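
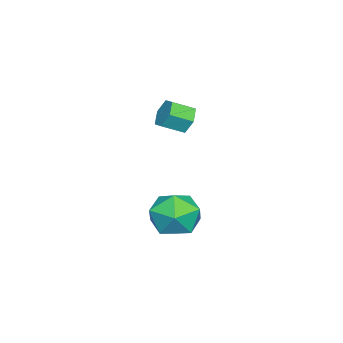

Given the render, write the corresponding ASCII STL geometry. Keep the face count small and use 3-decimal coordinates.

solid 
facet normal -0.056 0.981 -0.185
outer loop
vertex 1.959 2.865 -2.551
vertex 0.769 2.821 -2.421
vertex 1.467 3.04 -1.472
endloop
endfacet
facet normal 0.564 0.816 0.125
outer loop
vertex 1.959 2.865 -2.551
vertex 1.467 3.04 -1.472
vertex 2.457 2.372 -1.578
endloop
endfacet
facet normal 0.896 0.338 -0.287
outer loop
vertex 1.959 2.865 -2.551
vertex 2.457 2.372 -1.578
vertex 2.37 1.74 -2.592
endloop
endfacet
facet normal 0.481 0.207 -0.852
outer loop
vertex 1.959 2.865 -2.551
vertex 2.37 1.74 -2.592
vertex 1.327 2.017 -3.113
endloop
endfacet
facet normal -0.109 0.604 -0.789
outer loop
vertex 1.959 2.865 -2.551
vertex 1.327 2.017 -3.113
vertex 0.769 2.821 -2.421
endloop
endfacet
facet normal 0.422 0.506 0.752
outer loop
vertex 2.457 2.372 -1.578
vertex 1.467 3.04 -1.472
vertex 1.573 2.023 -0.847
endloop
endfacet
facet normal -0.583 0.773 0.250
outer loop
vertex 1.467 3.04 -1.472
vertex 0.769 2.821 -2.421
vertex 0.53 2.3 -1.368
endloop
endfacet
facet normal -0.666 0.164 -0.728
outer loop
vertex 0.769 2.821 -2.421
vertex 1.327 2.017 -3.113
vertex 0.443 1.668 -2.382
endloop
endfacet
facet normal 0.287 -0.480 -0.829
outer loop
vertex 1.327 2.017 -3.113
vertex 2.37 1.74 -2.592
vertex 1.433 1.0 -2.488
endloop
endfacet
facet normal 0.960 -0.268 0.085
outer loop
vertex 2.37 1.74 -2.592
vertex 2.457 2.372 -1.578
vertex 2.131 1.219 -1.539
endloop
endfacet
facet normal -0.481 -0.207 0.852
outer loop
vertex 0.941 1.175 -1.409
vertex 1.573 2.023 -0.847
vertex 0.53 2.3 -1.368
endloop
endfacet
facet normal -0.896 -0.338 0.287
outer loop
vertex 0.941 1.175 -1.409
vertex 0.53 2.3 -1.368
vertex 0.443 1.668 -2.382
endloop
endfacet
facet normal -0.564 -0.816 -0.125
outer loop
vertex 0.941 1.175 -1.409
vertex 0.443 1.668 -2.382
vertex 1.433 1.0 -2.488
endloop
endfacet
facet normal 0.056 -0.981 0.185
outer loop
vertex 0.941 1.175 -1.409
vertex 1.433 1.0 -2.488
vertex 2.131 1.219 -1.539
endloop
endfacet
facet normal 0.109 -0.604 0.789
outer loop
vertex 0.941 1.175 -1.409
vertex 2.131 1.219 -1.539
vertex 1.573 2.023 -0.847
endloop
endfacet
facet normal -0.287 0.480 0.829
outer loop
vertex 0.53 2.3 -1.368
vertex 1.573 2.023 -0.847
vertex 1.467 3.04 -1.472
endloop
endfacet
facet normal -0.960 0.268 -0.085
outer loop
vertex 0.443 1.668 -2.382
vertex 0.53 2.3 -1.368
vertex 0.769 2.821 -2.421
endloop
endfacet
facet normal -0.422 -0.506 -0.752
outer loop
vertex 1.433 1.0 -2.488
vertex 0.443 1.668 -2.382
vertex 1.327 2.017 -3.113
endloop
endfacet
facet normal 0.583 -0.773 -0.250
outer loop
vertex 2.131 1.219 -1.539
vertex 1.433 1.0 -2.488
vertex 2.37 1.74 -2.592
endloop
endfacet
facet normal 0.666 -0.164 0.728
outer loop
vertex 1.573 2.023 -0.847
vertex 2.131 1.219 -1.539
vertex 2.457 2.372 -1.578
endloop
endfacet
facet normal -0.474 0.764 -0.438
outer loop
vertex -2.967 0.84 0.194
vertex -3.571 0.72 0.639
vertex -3.02 1.192 0.865
endloop
endfacet
facet normal 0.878 0.450 -0.167
outer loop
vertex -2.967 0.84 0.194
vertex -3.02 1.192 0.865
vertex -2.445 -0.0 0.676
endloop
endfacet
facet normal 0.878 0.450 -0.167
outer loop
vertex -2.445 -0.0 0.676
vertex -3.02 1.192 0.865
vertex -2.498 0.352 1.347
endloop
endfacet
facet normal 0.474 -0.764 0.438
outer loop
vertex -2.445 -0.0 0.676
vertex -2.498 0.352 1.347
vertex -3.049 -0.12 1.121
endloop
endfacet
facet normal -0.475 0.764 -0.437
outer loop
vertex -3.02 1.192 0.865
vertex -3.571 0.72 0.639
vertex -3.624 1.072 1.311
endloop
endfacet
facet normal 0.379 0.626 0.681
outer loop
vertex -3.02 1.192 0.865
vertex -3.624 1.072 1.311
vertex -2.498 0.352 1.347
endloop
endfacet
facet normal 0.378 0.626 0.682
outer loop
vertex -2.498 0.352 1.347
vertex -3.624 1.072 1.311
vertex -3.102 0.232 1.792
endloop
endfacet
facet normal 0.474 -0.764 0.438
outer loop
vertex -2.498 0.352 1.347
vertex -3.102 0.232 1.792
vertex -3.049 -0.12 1.121
endloop
endfacet
facet normal -0.474 0.764 -0.438
outer loop
vertex -3.624 1.072 1.311
vertex -3.571 0.72 0.639
vertex -4.175 0.6 1.084
endloop
endfacet
facet normal -0.500 0.175 0.848
outer loop
vertex -3.624 1.072 1.311
vertex -4.175 0.6 1.084
vertex -3.102 0.232 1.792
endloop
endfacet
facet normal -0.499 0.177 0.848
outer loop
vertex -3.102 0.232 1.792
vertex -4.175 0.6 1.084
vertex -3.653 -0.24 1.566
endloop
endfacet
facet normal 0.474 -0.764 0.438
outer loop
vertex -3.102 0.232 1.792
vertex -3.653 -0.24 1.566
vertex -3.049 -0.12 1.121
endloop
endfacet
facet normal -0.474 0.764 -0.438
outer loop
vertex -4.175 0.6 1.084
vertex -3.571 0.72 0.639
vertex -4.122 0.248 0.413
endloop
endfacet
facet normal -0.878 -0.450 0.167
outer loop
vertex -4.175 0.6 1.084
vertex -4.122 0.248 0.413
vertex -3.653 -0.24 1.566
endloop
endfacet
facet normal -0.878 -0.450 0.167
outer loop
vertex -3.653 -0.24 1.566
vertex -4.122 0.248 0.413
vertex -3.6 -0.592 0.895
endloop
endfacet
facet normal 0.474 -0.764 0.438
outer loop
vertex -3.653 -0.24 1.566
vertex -3.6 -0.592 0.895
vertex -3.049 -0.12 1.121
endloop
endfacet
facet normal -0.474 0.764 -0.438
outer loop
vertex -4.122 0.248 0.413
vertex -3.571 0.72 0.639
vertex -3.518 0.368 -0.032
endloop
endfacet
facet normal -0.378 -0.626 -0.682
outer loop
vertex -4.122 0.248 0.413
vertex -3.518 0.368 -0.032
vertex -3.6 -0.592 0.895
endloop
endfacet
facet normal -0.379 -0.626 -0.682
outer loop
vertex -3.6 -0.592 0.895
vertex -3.518 0.368 -0.032
vertex -2.996 -0.472 0.449
endloop
endfacet
facet normal 0.475 -0.764 0.437
outer loop
vertex -3.6 -0.592 0.895
vertex -2.996 -0.472 0.449
vertex -3.049 -0.12 1.121
endloop
endfacet
facet normal -0.474 0.764 -0.438
outer loop
vertex -3.518 0.368 -0.032
vertex -3.571 0.72 0.639
vertex -2.967 0.84 0.194
endloop
endfacet
facet normal 0.499 -0.176 -0.849
outer loop
vertex -3.518 0.368 -0.032
vertex -2.967 0.84 0.194
vertex -2.996 -0.472 0.449
endloop
endfacet
facet normal 0.500 -0.176 -0.848
outer loop
vertex -2.996 -0.472 0.449
vertex -2.967 0.84 0.194
vertex -2.445 -0.0 0.676
endloop
endfacet
facet normal 0.474 -0.764 0.438
outer loop
vertex -2.996 -0.472 0.449
vertex -2.445 -0.0 0.676
vertex -3.049 -0.12 1.121
endloop
endfacet

endsolid


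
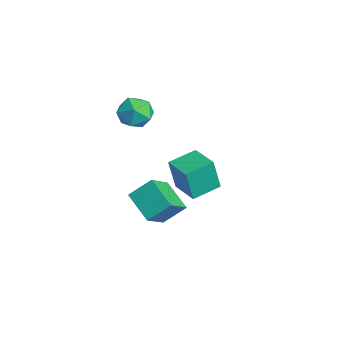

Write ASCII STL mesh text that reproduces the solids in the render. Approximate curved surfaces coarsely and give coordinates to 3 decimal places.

solid 
facet normal -0.961 -0.266 -0.070
outer loop
vertex -4.462 -0.611 -1.888
vertex -4.954 1.079 -1.56
vertex -4.426 -0.2 -3.947
endloop
endfacet
facet normal 0.274 -0.944 -0.184
outer loop
vertex -2.686 0.281 -3.82
vertex -4.462 -0.611 -1.888
vertex -4.426 -0.2 -3.947
endloop
endfacet
facet normal -0.961 -0.266 -0.070
outer loop
vertex -4.426 -0.2 -3.947
vertex -4.954 1.079 -1.56
vertex -4.918 1.489 -3.619
endloop
endfacet
facet normal 0.018 0.196 -0.981
outer loop
vertex -4.918 1.489 -3.619
vertex -2.686 0.281 -3.82
vertex -4.426 -0.2 -3.947
endloop
endfacet
facet normal -0.018 -0.195 0.981
outer loop
vertex -4.462 -0.611 -1.888
vertex -3.214 1.56 -1.433
vertex -4.954 1.079 -1.56
endloop
endfacet
facet normal 0.275 -0.944 -0.183
outer loop
vertex -2.722 -0.129 -1.761
vertex -4.462 -0.611 -1.888
vertex -2.686 0.281 -3.82
endloop
endfacet
facet normal -0.017 -0.195 0.981
outer loop
vertex -2.722 -0.129 -1.761
vertex -3.214 1.56 -1.433
vertex -4.462 -0.611 -1.888
endloop
endfacet
facet normal -0.274 0.944 0.183
outer loop
vertex -4.954 1.079 -1.56
vertex -3.214 1.56 -1.433
vertex -4.918 1.489 -3.619
endloop
endfacet
facet normal 0.017 0.195 -0.981
outer loop
vertex -3.178 1.971 -3.492
vertex -2.686 0.281 -3.82
vertex -4.918 1.489 -3.619
endloop
endfacet
facet normal -0.275 0.944 0.184
outer loop
vertex -4.918 1.489 -3.619
vertex -3.214 1.56 -1.433
vertex -3.178 1.971 -3.492
endloop
endfacet
facet normal 0.961 0.266 0.070
outer loop
vertex -3.178 1.971 -3.492
vertex -2.722 -0.129 -1.761
vertex -2.686 0.281 -3.82
endloop
endfacet
facet normal 0.961 0.266 0.070
outer loop
vertex -3.214 1.56 -1.433
vertex -2.722 -0.129 -1.761
vertex -3.178 1.971 -3.492
endloop
endfacet
facet normal 0.231 0.075 0.970
outer loop
vertex -2.508 -2.18 4.566
vertex -2.988 -3.179 4.757
vertex -1.896 -3.121 4.493
endloop
endfacet
facet normal 0.710 0.418 0.567
outer loop
vertex -2.508 -2.18 4.566
vertex -1.896 -3.121 4.493
vertex -1.766 -2.305 3.729
endloop
endfacet
facet normal 0.365 0.912 0.187
outer loop
vertex -2.508 -2.18 4.566
vertex -1.766 -2.305 3.729
vertex -2.777 -1.858 3.522
endloop
endfacet
facet normal -0.329 0.875 0.355
outer loop
vertex -2.508 -2.18 4.566
vertex -2.777 -1.858 3.522
vertex -3.533 -2.399 4.157
endloop
endfacet
facet normal -0.411 0.358 0.838
outer loop
vertex -2.508 -2.18 4.566
vertex -3.533 -2.399 4.157
vertex -2.988 -3.179 4.757
endloop
endfacet
facet normal 0.992 -0.053 0.112
outer loop
vertex -1.766 -2.305 3.729
vertex -1.896 -3.121 4.493
vertex -1.787 -3.381 3.403
endloop
endfacet
facet normal 0.217 -0.609 0.763
outer loop
vertex -1.896 -3.121 4.493
vertex -2.988 -3.179 4.757
vertex -2.543 -3.922 4.038
endloop
endfacet
facet normal -0.821 -0.151 0.550
outer loop
vertex -2.988 -3.179 4.757
vertex -3.533 -2.399 4.157
vertex -3.554 -3.475 3.831
endloop
endfacet
facet normal -0.688 0.688 -0.233
outer loop
vertex -3.533 -2.399 4.157
vertex -2.777 -1.858 3.522
vertex -3.424 -2.659 3.067
endloop
endfacet
facet normal 0.434 0.747 -0.504
outer loop
vertex -2.777 -1.858 3.522
vertex -1.766 -2.305 3.729
vertex -2.332 -2.601 2.803
endloop
endfacet
facet normal 0.329 -0.875 -0.355
outer loop
vertex -2.812 -3.6 2.994
vertex -1.787 -3.381 3.403
vertex -2.543 -3.922 4.038
endloop
endfacet
facet normal -0.365 -0.912 -0.187
outer loop
vertex -2.812 -3.6 2.994
vertex -2.543 -3.922 4.038
vertex -3.554 -3.475 3.831
endloop
endfacet
facet normal -0.710 -0.418 -0.567
outer loop
vertex -2.812 -3.6 2.994
vertex -3.554 -3.475 3.831
vertex -3.424 -2.659 3.067
endloop
endfacet
facet normal -0.231 -0.075 -0.970
outer loop
vertex -2.812 -3.6 2.994
vertex -3.424 -2.659 3.067
vertex -2.332 -2.601 2.803
endloop
endfacet
facet normal 0.411 -0.358 -0.838
outer loop
vertex -2.812 -3.6 2.994
vertex -2.332 -2.601 2.803
vertex -1.787 -3.381 3.403
endloop
endfacet
facet normal 0.688 -0.688 0.233
outer loop
vertex -2.543 -3.922 4.038
vertex -1.787 -3.381 3.403
vertex -1.896 -3.121 4.493
endloop
endfacet
facet normal -0.434 -0.747 0.504
outer loop
vertex -3.554 -3.475 3.831
vertex -2.543 -3.922 4.038
vertex -2.988 -3.179 4.757
endloop
endfacet
facet normal -0.992 0.053 -0.112
outer loop
vertex -3.424 -2.659 3.067
vertex -3.554 -3.475 3.831
vertex -3.533 -2.399 4.157
endloop
endfacet
facet normal -0.217 0.609 -0.763
outer loop
vertex -2.332 -2.601 2.803
vertex -3.424 -2.659 3.067
vertex -2.777 -1.858 3.522
endloop
endfacet
facet normal 0.821 0.151 -0.550
outer loop
vertex -1.787 -3.381 3.403
vertex -2.332 -2.601 2.803
vertex -1.766 -2.305 3.729
endloop
endfacet
facet normal -0.843 -0.285 0.456
outer loop
vertex 1.453 -4.371 0.559
vertex 1.596 -3.186 1.564
vertex 0.446 -3.261 -0.607
endloop
endfacet
facet normal -0.092 -0.760 -0.644
outer loop
vertex 2.064 -2.714 -1.484
vertex 1.453 -4.371 0.559
vertex 0.446 -3.261 -0.607
endloop
endfacet
facet normal -0.843 -0.285 0.456
outer loop
vertex 0.446 -3.261 -0.607
vertex 1.596 -3.186 1.564
vertex 0.589 -2.076 0.397
endloop
endfacet
facet normal -0.530 0.584 -0.614
outer loop
vertex 0.589 -2.076 0.397
vertex 2.064 -2.714 -1.484
vertex 0.446 -3.261 -0.607
endloop
endfacet
facet normal 0.530 -0.585 0.614
outer loop
vertex 1.453 -4.371 0.559
vertex 3.214 -2.639 0.687
vertex 1.596 -3.186 1.564
endloop
endfacet
facet normal -0.092 -0.760 -0.644
outer loop
vertex 3.071 -3.824 -0.317
vertex 1.453 -4.371 0.559
vertex 2.064 -2.714 -1.484
endloop
endfacet
facet normal 0.530 -0.584 0.614
outer loop
vertex 3.071 -3.824 -0.317
vertex 3.214 -2.639 0.687
vertex 1.453 -4.371 0.559
endloop
endfacet
facet normal 0.092 0.760 0.644
outer loop
vertex 1.596 -3.186 1.564
vertex 3.214 -2.639 0.687
vertex 0.589 -2.076 0.397
endloop
endfacet
facet normal -0.530 0.585 -0.614
outer loop
vertex 2.207 -1.529 -0.479
vertex 2.064 -2.714 -1.484
vertex 0.589 -2.076 0.397
endloop
endfacet
facet normal 0.092 0.760 0.644
outer loop
vertex 0.589 -2.076 0.397
vertex 3.214 -2.639 0.687
vertex 2.207 -1.529 -0.479
endloop
endfacet
facet normal 0.843 0.285 -0.456
outer loop
vertex 2.207 -1.529 -0.479
vertex 3.071 -3.824 -0.317
vertex 2.064 -2.714 -1.484
endloop
endfacet
facet normal 0.843 0.285 -0.457
outer loop
vertex 3.214 -2.639 0.687
vertex 3.071 -3.824 -0.317
vertex 2.207 -1.529 -0.479
endloop
endfacet

endsolid


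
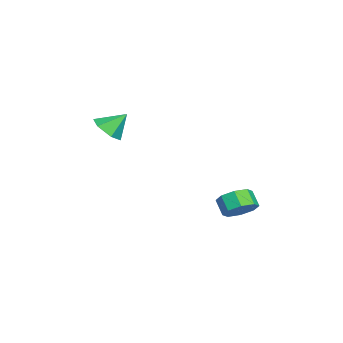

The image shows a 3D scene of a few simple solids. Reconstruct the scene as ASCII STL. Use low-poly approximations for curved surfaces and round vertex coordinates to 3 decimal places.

solid 
facet normal 0.166 -0.681 -0.714
outer loop
vertex 4.555 -3.277 3.955
vertex 3.822 -2.9 3.425
vertex 4.734 -2.559 3.312
endloop
endfacet
facet normal 0.756 0.322 0.570
outer loop
vertex 4.555 -3.277 3.955
vertex 4.734 -2.559 3.312
vertex 3.578 -1.9 4.475
endloop
endfacet
facet normal 0.165 -0.679 -0.715
outer loop
vertex 4.734 -2.559 3.312
vertex 3.822 -2.9 3.425
vertex 4.001 -2.181 2.783
endloop
endfacet
facet normal 0.474 0.880 -0.028
outer loop
vertex 4.734 -2.559 3.312
vertex 4.001 -2.181 2.783
vertex 3.578 -1.9 4.475
endloop
endfacet
facet normal 0.167 -0.679 -0.714
outer loop
vertex 4.001 -2.181 2.783
vertex 3.822 -2.9 3.425
vertex 3.089 -2.523 2.895
endloop
endfacet
facet normal -0.367 0.899 -0.241
outer loop
vertex 4.001 -2.181 2.783
vertex 3.089 -2.523 2.895
vertex 3.578 -1.9 4.475
endloop
endfacet
facet normal 0.166 -0.681 -0.714
outer loop
vertex 3.089 -2.523 2.895
vertex 3.822 -2.9 3.425
vertex 2.91 -3.241 3.538
endloop
endfacet
facet normal -0.922 0.359 0.144
outer loop
vertex 3.089 -2.523 2.895
vertex 2.91 -3.241 3.538
vertex 3.578 -1.9 4.475
endloop
endfacet
facet normal 0.166 -0.680 -0.714
outer loop
vertex 2.91 -3.241 3.538
vertex 3.822 -2.9 3.425
vertex 3.644 -3.618 4.067
endloop
endfacet
facet normal -0.639 -0.201 0.743
outer loop
vertex 2.91 -3.241 3.538
vertex 3.644 -3.618 4.067
vertex 3.578 -1.9 4.475
endloop
endfacet
facet normal 0.167 -0.680 -0.714
outer loop
vertex 3.644 -3.618 4.067
vertex 3.822 -2.9 3.425
vertex 4.555 -3.277 3.955
endloop
endfacet
facet normal 0.199 -0.219 0.955
outer loop
vertex 3.644 -3.618 4.067
vertex 4.555 -3.277 3.955
vertex 3.578 -1.9 4.475
endloop
endfacet
facet normal 0.604 0.376 -0.703
outer loop
vertex 5.038 3.398 -1.506
vertex 4.313 4.002 -1.806
vertex 5.046 4.063 -1.143
endloop
endfacet
facet normal 0.797 -0.297 0.526
outer loop
vertex 5.038 3.398 -1.506
vertex 5.046 4.063 -1.143
vertex 4.392 2.994 -0.755
endloop
endfacet
facet normal 0.797 -0.297 0.525
outer loop
vertex 4.392 2.994 -0.755
vertex 5.046 4.063 -1.143
vertex 4.4 3.659 -0.391
endloop
endfacet
facet normal -0.604 -0.377 0.702
outer loop
vertex 4.392 2.994 -0.755
vertex 4.4 3.659 -0.391
vertex 3.667 3.598 -1.054
endloop
endfacet
facet normal 0.604 0.378 -0.702
outer loop
vertex 5.046 4.063 -1.143
vertex 4.313 4.002 -1.806
vertex 4.624 4.692 -1.167
endloop
endfacet
facet normal 0.571 0.410 0.711
outer loop
vertex 5.046 4.063 -1.143
vertex 4.624 4.692 -1.167
vertex 4.4 3.659 -0.391
endloop
endfacet
facet normal 0.570 0.411 0.711
outer loop
vertex 4.4 3.659 -0.391
vertex 4.624 4.692 -1.167
vertex 3.978 4.288 -0.416
endloop
endfacet
facet normal -0.604 -0.377 0.702
outer loop
vertex 4.4 3.659 -0.391
vertex 3.978 4.288 -0.416
vertex 3.667 3.598 -1.054
endloop
endfacet
facet normal 0.604 0.378 -0.702
outer loop
vertex 4.624 4.692 -1.167
vertex 4.313 4.002 -1.806
vertex 4.02 4.917 -1.566
endloop
endfacet
facet normal 0.010 0.877 0.480
outer loop
vertex 4.624 4.692 -1.167
vertex 4.02 4.917 -1.566
vertex 3.978 4.288 -0.416
endloop
endfacet
facet normal 0.010 0.877 0.480
outer loop
vertex 3.978 4.288 -0.416
vertex 4.02 4.917 -1.566
vertex 3.374 4.513 -0.815
endloop
endfacet
facet normal -0.604 -0.377 0.702
outer loop
vertex 3.978 4.288 -0.416
vertex 3.374 4.513 -0.815
vertex 3.667 3.598 -1.054
endloop
endfacet
facet normal 0.604 0.378 -0.702
outer loop
vertex 4.02 4.917 -1.566
vertex 4.313 4.002 -1.806
vertex 3.588 4.606 -2.105
endloop
endfacet
facet normal -0.557 0.830 -0.033
outer loop
vertex 4.02 4.917 -1.566
vertex 3.588 4.606 -2.105
vertex 3.374 4.513 -0.815
endloop
endfacet
facet normal -0.557 0.830 -0.033
outer loop
vertex 3.374 4.513 -0.815
vertex 3.588 4.606 -2.105
vertex 2.942 4.202 -1.354
endloop
endfacet
facet normal -0.604 -0.377 0.702
outer loop
vertex 3.374 4.513 -0.815
vertex 2.942 4.202 -1.354
vertex 3.667 3.598 -1.054
endloop
endfacet
facet normal 0.604 0.377 -0.702
outer loop
vertex 3.588 4.606 -2.105
vertex 4.313 4.002 -1.806
vertex 3.58 3.941 -2.469
endloop
endfacet
facet normal -0.797 0.297 -0.526
outer loop
vertex 3.588 4.606 -2.105
vertex 3.58 3.941 -2.469
vertex 2.942 4.202 -1.354
endloop
endfacet
facet normal -0.797 0.297 -0.526
outer loop
vertex 2.942 4.202 -1.354
vertex 3.58 3.941 -2.469
vertex 2.934 3.537 -1.717
endloop
endfacet
facet normal -0.604 -0.376 0.703
outer loop
vertex 2.942 4.202 -1.354
vertex 2.934 3.537 -1.717
vertex 3.667 3.598 -1.054
endloop
endfacet
facet normal 0.604 0.377 -0.702
outer loop
vertex 3.58 3.941 -2.469
vertex 4.313 4.002 -1.806
vertex 4.002 3.312 -2.444
endloop
endfacet
facet normal -0.571 -0.411 -0.711
outer loop
vertex 3.58 3.941 -2.469
vertex 4.002 3.312 -2.444
vertex 2.934 3.537 -1.717
endloop
endfacet
facet normal -0.571 -0.410 -0.711
outer loop
vertex 2.934 3.537 -1.717
vertex 4.002 3.312 -2.444
vertex 3.356 2.908 -1.693
endloop
endfacet
facet normal -0.604 -0.378 0.702
outer loop
vertex 2.934 3.537 -1.717
vertex 3.356 2.908 -1.693
vertex 3.667 3.598 -1.054
endloop
endfacet
facet normal 0.604 0.377 -0.702
outer loop
vertex 4.002 3.312 -2.444
vertex 4.313 4.002 -1.806
vertex 4.606 3.087 -2.045
endloop
endfacet
facet normal -0.010 -0.877 -0.480
outer loop
vertex 4.002 3.312 -2.444
vertex 4.606 3.087 -2.045
vertex 3.356 2.908 -1.693
endloop
endfacet
facet normal -0.010 -0.877 -0.480
outer loop
vertex 3.356 2.908 -1.693
vertex 4.606 3.087 -2.045
vertex 3.96 2.683 -1.294
endloop
endfacet
facet normal -0.604 -0.378 0.702
outer loop
vertex 3.356 2.908 -1.693
vertex 3.96 2.683 -1.294
vertex 3.667 3.598 -1.054
endloop
endfacet
facet normal 0.604 0.377 -0.702
outer loop
vertex 4.606 3.087 -2.045
vertex 4.313 4.002 -1.806
vertex 5.038 3.398 -1.506
endloop
endfacet
facet normal 0.557 -0.830 0.033
outer loop
vertex 4.606 3.087 -2.045
vertex 5.038 3.398 -1.506
vertex 3.96 2.683 -1.294
endloop
endfacet
facet normal 0.557 -0.830 0.033
outer loop
vertex 3.96 2.683 -1.294
vertex 5.038 3.398 -1.506
vertex 4.392 2.994 -0.755
endloop
endfacet
facet normal -0.604 -0.378 0.702
outer loop
vertex 3.96 2.683 -1.294
vertex 4.392 2.994 -0.755
vertex 3.667 3.598 -1.054
endloop
endfacet

endsolid


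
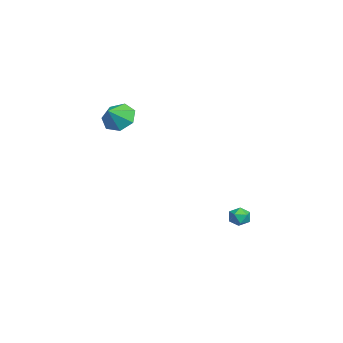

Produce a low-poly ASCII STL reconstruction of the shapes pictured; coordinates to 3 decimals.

solid 
facet normal -0.961 -0.123 -0.249
outer loop
vertex -1.406 3.757 -4.217
vertex -1.337 3.132 -4.174
vertex -1.511 3.465 -3.667
endloop
endfacet
facet normal -0.864 0.493 0.097
outer loop
vertex -1.406 3.757 -4.217
vertex -1.511 3.465 -3.667
vertex -1.199 4.014 -3.678
endloop
endfacet
facet normal -0.390 0.880 -0.270
outer loop
vertex -1.406 3.757 -4.217
vertex -1.199 4.014 -3.678
vertex -0.832 4.019 -4.191
endloop
endfacet
facet normal -0.191 0.503 -0.843
outer loop
vertex -1.406 3.757 -4.217
vertex -0.832 4.019 -4.191
vertex -0.917 3.474 -4.497
endloop
endfacet
facet normal -0.544 -0.117 -0.831
outer loop
vertex -1.406 3.757 -4.217
vertex -0.917 3.474 -4.497
vertex -1.337 3.132 -4.174
endloop
endfacet
facet normal -0.582 0.346 0.736
outer loop
vertex -1.199 4.014 -3.678
vertex -1.511 3.465 -3.667
vertex -1.003 3.546 -3.303
endloop
endfacet
facet normal -0.738 -0.651 0.174
outer loop
vertex -1.511 3.465 -3.667
vertex -1.337 3.132 -4.174
vertex -1.088 3.001 -3.609
endloop
endfacet
facet normal -0.066 -0.641 -0.765
outer loop
vertex -1.337 3.132 -4.174
vertex -0.917 3.474 -4.497
vertex -0.721 3.006 -4.122
endloop
endfacet
facet normal 0.504 0.362 -0.784
outer loop
vertex -0.917 3.474 -4.497
vertex -0.832 4.019 -4.191
vertex -0.409 3.555 -4.133
endloop
endfacet
facet normal 0.187 0.972 0.143
outer loop
vertex -0.832 4.019 -4.191
vertex -1.199 4.014 -3.678
vertex -0.583 3.888 -3.626
endloop
endfacet
facet normal 0.191 -0.503 0.843
outer loop
vertex -0.514 3.263 -3.583
vertex -1.003 3.546 -3.303
vertex -1.088 3.001 -3.609
endloop
endfacet
facet normal 0.390 -0.880 0.270
outer loop
vertex -0.514 3.263 -3.583
vertex -1.088 3.001 -3.609
vertex -0.721 3.006 -4.122
endloop
endfacet
facet normal 0.864 -0.493 -0.097
outer loop
vertex -0.514 3.263 -3.583
vertex -0.721 3.006 -4.122
vertex -0.409 3.555 -4.133
endloop
endfacet
facet normal 0.961 0.123 0.249
outer loop
vertex -0.514 3.263 -3.583
vertex -0.409 3.555 -4.133
vertex -0.583 3.888 -3.626
endloop
endfacet
facet normal 0.544 0.117 0.831
outer loop
vertex -0.514 3.263 -3.583
vertex -0.583 3.888 -3.626
vertex -1.003 3.546 -3.303
endloop
endfacet
facet normal -0.504 -0.362 0.784
outer loop
vertex -1.088 3.001 -3.609
vertex -1.003 3.546 -3.303
vertex -1.511 3.465 -3.667
endloop
endfacet
facet normal -0.187 -0.972 -0.143
outer loop
vertex -0.721 3.006 -4.122
vertex -1.088 3.001 -3.609
vertex -1.337 3.132 -4.174
endloop
endfacet
facet normal 0.582 -0.346 -0.736
outer loop
vertex -0.409 3.555 -4.133
vertex -0.721 3.006 -4.122
vertex -0.917 3.474 -4.497
endloop
endfacet
facet normal 0.738 0.651 -0.174
outer loop
vertex -0.583 3.888 -3.626
vertex -0.409 3.555 -4.133
vertex -0.832 4.019 -4.191
endloop
endfacet
facet normal 0.066 0.641 0.765
outer loop
vertex -1.003 3.546 -3.303
vertex -0.583 3.888 -3.626
vertex -1.199 4.014 -3.678
endloop
endfacet
facet normal -0.703 0.403 -0.586
outer loop
vertex 0.22 -2.216 2.18
vertex -0.407 -2.322 2.859
vertex 0.149 -1.596 2.692
endloop
endfacet
facet normal 0.986 0.159 -0.056
outer loop
vertex 0.22 -2.216 2.18
vertex 0.149 -1.596 2.692
vertex 0.387 -2.778 3.521
endloop
endfacet
facet normal -0.702 0.403 -0.587
outer loop
vertex 0.149 -1.596 2.692
vertex -0.407 -2.322 2.859
vertex -0.341 -1.523 3.329
endloop
endfacet
facet normal 0.717 0.491 0.495
outer loop
vertex 0.149 -1.596 2.692
vertex -0.341 -1.523 3.329
vertex 0.387 -2.778 3.521
endloop
endfacet
facet normal -0.703 0.403 -0.586
outer loop
vertex -0.341 -1.523 3.329
vertex -0.407 -2.322 2.859
vertex -0.88 -2.052 3.612
endloop
endfacet
facet normal 0.224 0.273 0.936
outer loop
vertex -0.341 -1.523 3.329
vertex -0.88 -2.052 3.612
vertex 0.387 -2.778 3.521
endloop
endfacet
facet normal -0.702 0.404 -0.586
outer loop
vertex -0.88 -2.052 3.612
vertex -0.407 -2.322 2.859
vertex -1.064 -2.784 3.328
endloop
endfacet
facet normal -0.123 -0.332 0.935
outer loop
vertex -0.88 -2.052 3.612
vertex -1.064 -2.784 3.328
vertex 0.387 -2.778 3.521
endloop
endfacet
facet normal -0.702 0.403 -0.587
outer loop
vertex -1.064 -2.784 3.328
vertex -0.407 -2.322 2.859
vertex -0.753 -3.169 2.691
endloop
endfacet
facet normal -0.062 -0.867 0.494
outer loop
vertex -1.064 -2.784 3.328
vertex -0.753 -3.169 2.691
vertex 0.387 -2.778 3.521
endloop
endfacet
facet normal -0.702 0.403 -0.587
outer loop
vertex -0.753 -3.169 2.691
vertex -0.407 -2.322 2.859
vertex -0.181 -2.916 2.18
endloop
endfacet
facet normal 0.361 -0.931 -0.057
outer loop
vertex -0.753 -3.169 2.691
vertex -0.181 -2.916 2.18
vertex 0.387 -2.778 3.521
endloop
endfacet
facet normal -0.703 0.403 -0.586
outer loop
vertex -0.181 -2.916 2.18
vertex -0.407 -2.322 2.859
vertex 0.22 -2.216 2.18
endloop
endfacet
facet normal 0.827 -0.474 -0.302
outer loop
vertex -0.181 -2.916 2.18
vertex 0.22 -2.216 2.18
vertex 0.387 -2.778 3.521
endloop
endfacet

endsolid


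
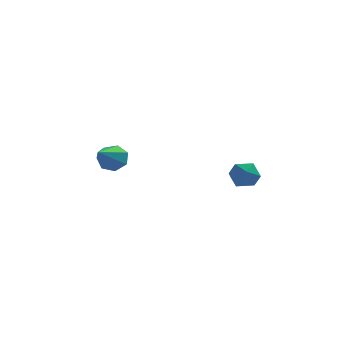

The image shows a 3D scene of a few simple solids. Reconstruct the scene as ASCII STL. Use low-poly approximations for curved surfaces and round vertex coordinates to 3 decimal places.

solid 
facet normal 0.253 0.817 -0.519
outer loop
vertex -1.753 2.632 -0.788
vertex -2.342 2.625 -1.086
vertex -2.168 2.927 -0.526
endloop
endfacet
facet normal 0.529 -0.010 0.849
outer loop
vertex -1.753 2.632 -0.788
vertex -2.168 2.927 -0.526
vertex -2.798 1.155 -0.154
endloop
endfacet
facet normal 0.254 0.816 -0.519
outer loop
vertex -2.168 2.927 -0.526
vertex -2.342 2.625 -1.086
vertex -2.714 2.995 -0.686
endloop
endfacet
facet normal -0.238 0.280 0.930
outer loop
vertex -2.168 2.927 -0.526
vertex -2.714 2.995 -0.686
vertex -2.798 1.155 -0.154
endloop
endfacet
facet normal 0.253 0.816 -0.519
outer loop
vertex -2.714 2.995 -0.686
vertex -2.342 2.625 -1.086
vertex -2.979 2.784 -1.147
endloop
endfacet
facet normal -0.886 0.166 0.433
outer loop
vertex -2.714 2.995 -0.686
vertex -2.979 2.784 -1.147
vertex -2.798 1.155 -0.154
endloop
endfacet
facet normal 0.254 0.817 -0.518
outer loop
vertex -2.979 2.784 -1.147
vertex -2.342 2.625 -1.086
vertex -2.765 2.454 -1.563
endloop
endfacet
facet normal -0.927 -0.265 -0.266
outer loop
vertex -2.979 2.784 -1.147
vertex -2.765 2.454 -1.563
vertex -2.798 1.155 -0.154
endloop
endfacet
facet normal 0.253 0.818 -0.517
outer loop
vertex -2.765 2.454 -1.563
vertex -2.342 2.625 -1.086
vertex -2.232 2.253 -1.62
endloop
endfacet
facet normal -0.329 -0.690 -0.644
outer loop
vertex -2.765 2.454 -1.563
vertex -2.232 2.253 -1.62
vertex -2.798 1.155 -0.154
endloop
endfacet
facet normal 0.253 0.817 -0.517
outer loop
vertex -2.232 2.253 -1.62
vertex -2.342 2.625 -1.086
vertex -1.782 2.332 -1.275
endloop
endfacet
facet normal 0.456 -0.788 -0.414
outer loop
vertex -2.232 2.253 -1.62
vertex -1.782 2.332 -1.275
vertex -2.798 1.155 -0.154
endloop
endfacet
facet normal 0.253 0.817 -0.518
outer loop
vertex -1.782 2.332 -1.275
vertex -2.342 2.625 -1.086
vertex -1.753 2.632 -0.788
endloop
endfacet
facet normal 0.838 -0.486 0.249
outer loop
vertex -1.782 2.332 -1.275
vertex -1.753 2.632 -0.788
vertex -2.798 1.155 -0.154
endloop
endfacet
facet normal -0.085 0.433 0.897
outer loop
vertex 2.655 -0.333 -0.075
vertex 2.384 -0.898 0.172
vertex 3.05 -0.808 0.192
endloop
endfacet
facet normal 0.473 0.697 0.540
outer loop
vertex 2.655 -0.333 -0.075
vertex 3.05 -0.808 0.192
vertex 3.235 -0.495 -0.374
endloop
endfacet
facet normal 0.232 0.970 -0.076
outer loop
vertex 2.655 -0.333 -0.075
vertex 3.235 -0.495 -0.374
vertex 2.683 -0.392 -0.745
endloop
endfacet
facet normal -0.475 0.875 -0.097
outer loop
vertex 2.655 -0.333 -0.075
vertex 2.683 -0.392 -0.745
vertex 2.157 -0.64 -0.407
endloop
endfacet
facet normal -0.671 0.543 0.505
outer loop
vertex 2.655 -0.333 -0.075
vertex 2.157 -0.64 -0.407
vertex 2.384 -0.898 0.172
endloop
endfacet
facet normal 0.910 0.156 0.384
outer loop
vertex 3.235 -0.495 -0.374
vertex 3.05 -0.808 0.192
vertex 3.323 -1.16 -0.313
endloop
endfacet
facet normal 0.008 -0.271 0.963
outer loop
vertex 3.05 -0.808 0.192
vertex 2.384 -0.898 0.172
vertex 2.797 -1.408 0.025
endloop
endfacet
facet normal -0.940 -0.094 0.327
outer loop
vertex 2.384 -0.898 0.172
vertex 2.157 -0.64 -0.407
vertex 2.245 -1.305 -0.346
endloop
endfacet
facet normal -0.623 0.442 -0.645
outer loop
vertex 2.157 -0.64 -0.407
vertex 2.683 -0.392 -0.745
vertex 2.43 -0.992 -0.912
endloop
endfacet
facet normal 0.521 0.598 -0.609
outer loop
vertex 2.683 -0.392 -0.745
vertex 3.235 -0.495 -0.374
vertex 3.096 -0.902 -0.892
endloop
endfacet
facet normal 0.475 -0.875 0.097
outer loop
vertex 2.825 -1.467 -0.645
vertex 3.323 -1.16 -0.313
vertex 2.797 -1.408 0.025
endloop
endfacet
facet normal -0.232 -0.970 0.076
outer loop
vertex 2.825 -1.467 -0.645
vertex 2.797 -1.408 0.025
vertex 2.245 -1.305 -0.346
endloop
endfacet
facet normal -0.473 -0.697 -0.540
outer loop
vertex 2.825 -1.467 -0.645
vertex 2.245 -1.305 -0.346
vertex 2.43 -0.992 -0.912
endloop
endfacet
facet normal 0.085 -0.433 -0.897
outer loop
vertex 2.825 -1.467 -0.645
vertex 2.43 -0.992 -0.912
vertex 3.096 -0.902 -0.892
endloop
endfacet
facet normal 0.671 -0.543 -0.505
outer loop
vertex 2.825 -1.467 -0.645
vertex 3.096 -0.902 -0.892
vertex 3.323 -1.16 -0.313
endloop
endfacet
facet normal 0.623 -0.442 0.645
outer loop
vertex 2.797 -1.408 0.025
vertex 3.323 -1.16 -0.313
vertex 3.05 -0.808 0.192
endloop
endfacet
facet normal -0.521 -0.598 0.609
outer loop
vertex 2.245 -1.305 -0.346
vertex 2.797 -1.408 0.025
vertex 2.384 -0.898 0.172
endloop
endfacet
facet normal -0.910 -0.156 -0.384
outer loop
vertex 2.43 -0.992 -0.912
vertex 2.245 -1.305 -0.346
vertex 2.157 -0.64 -0.407
endloop
endfacet
facet normal -0.008 0.271 -0.963
outer loop
vertex 3.096 -0.902 -0.892
vertex 2.43 -0.992 -0.912
vertex 2.683 -0.392 -0.745
endloop
endfacet
facet normal 0.940 0.094 -0.327
outer loop
vertex 3.323 -1.16 -0.313
vertex 3.096 -0.902 -0.892
vertex 3.235 -0.495 -0.374
endloop
endfacet

endsolid


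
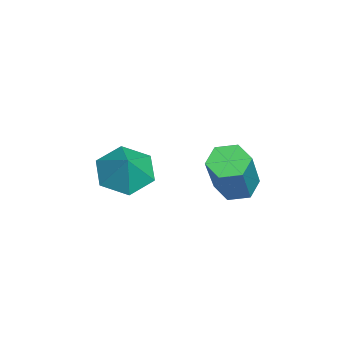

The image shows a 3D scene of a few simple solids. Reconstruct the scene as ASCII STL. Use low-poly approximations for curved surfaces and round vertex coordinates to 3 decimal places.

solid 
facet normal -0.610 -0.114 -0.784
outer loop
vertex 2.274 -0.986 -1.262
vertex 1.526 -1.162 -0.654
vertex 1.72 -0.244 -0.939
endloop
endfacet
facet normal 0.802 0.598 0.002
outer loop
vertex 2.274 -0.986 -1.262
vertex 1.72 -0.244 -0.939
vertex 2.294 -1.018 0.334
endloop
endfacet
facet normal -0.610 -0.114 -0.784
outer loop
vertex 1.72 -0.244 -0.939
vertex 1.526 -1.162 -0.654
vertex 0.972 -0.42 -0.331
endloop
endfacet
facet normal 0.166 0.874 0.457
outer loop
vertex 1.72 -0.244 -0.939
vertex 0.972 -0.42 -0.331
vertex 2.294 -1.018 0.334
endloop
endfacet
facet normal -0.610 -0.114 -0.784
outer loop
vertex 0.972 -0.42 -0.331
vertex 1.526 -1.162 -0.654
vertex 0.777 -1.338 -0.046
endloop
endfacet
facet normal -0.295 0.340 0.893
outer loop
vertex 0.972 -0.42 -0.331
vertex 0.777 -1.338 -0.046
vertex 2.294 -1.018 0.334
endloop
endfacet
facet normal -0.610 -0.114 -0.784
outer loop
vertex 0.777 -1.338 -0.046
vertex 1.526 -1.162 -0.654
vertex 1.331 -2.079 -0.369
endloop
endfacet
facet normal -0.120 -0.471 0.874
outer loop
vertex 0.777 -1.338 -0.046
vertex 1.331 -2.079 -0.369
vertex 2.294 -1.018 0.334
endloop
endfacet
facet normal -0.610 -0.114 -0.784
outer loop
vertex 1.331 -2.079 -0.369
vertex 1.526 -1.162 -0.654
vertex 2.079 -1.903 -0.977
endloop
endfacet
facet normal 0.516 -0.747 0.419
outer loop
vertex 1.331 -2.079 -0.369
vertex 2.079 -1.903 -0.977
vertex 2.294 -1.018 0.334
endloop
endfacet
facet normal -0.610 -0.114 -0.784
outer loop
vertex 2.079 -1.903 -0.977
vertex 1.526 -1.162 -0.654
vertex 2.274 -0.986 -1.262
endloop
endfacet
facet normal 0.977 -0.213 -0.017
outer loop
vertex 2.079 -1.903 -0.977
vertex 2.274 -0.986 -1.262
vertex 2.294 -1.018 0.334
endloop
endfacet
facet normal -0.529 0.114 -0.841
outer loop
vertex 2.818 2.005 -0.979
vertex 2.287 2.269 -0.609
vertex 2.782 2.694 -0.863
endloop
endfacet
facet normal 0.847 0.131 -0.516
outer loop
vertex 2.818 2.005 -0.979
vertex 2.782 2.694 -0.863
vertex 3.925 1.766 0.778
endloop
endfacet
facet normal 0.847 0.133 -0.515
outer loop
vertex 3.925 1.766 0.778
vertex 2.782 2.694 -0.863
vertex 3.888 2.455 0.895
endloop
endfacet
facet normal 0.529 -0.114 0.841
outer loop
vertex 3.925 1.766 0.778
vertex 3.888 2.455 0.895
vertex 3.393 2.031 1.149
endloop
endfacet
facet normal -0.530 0.115 -0.840
outer loop
vertex 2.782 2.694 -0.863
vertex 2.287 2.269 -0.609
vertex 2.251 2.959 -0.492
endloop
endfacet
facet normal 0.379 0.918 -0.114
outer loop
vertex 2.782 2.694 -0.863
vertex 2.251 2.959 -0.492
vertex 3.888 2.455 0.895
endloop
endfacet
facet normal 0.379 0.918 -0.114
outer loop
vertex 3.888 2.455 0.895
vertex 2.251 2.959 -0.492
vertex 3.357 2.72 1.265
endloop
endfacet
facet normal 0.529 -0.114 0.841
outer loop
vertex 3.888 2.455 0.895
vertex 3.357 2.72 1.265
vertex 3.393 2.031 1.149
endloop
endfacet
facet normal -0.529 0.115 -0.841
outer loop
vertex 2.251 2.959 -0.492
vertex 2.287 2.269 -0.609
vertex 1.755 2.534 -0.238
endloop
endfacet
facet normal -0.468 0.787 0.402
outer loop
vertex 2.251 2.959 -0.492
vertex 1.755 2.534 -0.238
vertex 3.357 2.72 1.265
endloop
endfacet
facet normal -0.469 0.786 0.402
outer loop
vertex 3.357 2.72 1.265
vertex 1.755 2.534 -0.238
vertex 2.862 2.295 1.519
endloop
endfacet
facet normal 0.529 -0.114 0.841
outer loop
vertex 3.357 2.72 1.265
vertex 2.862 2.295 1.519
vertex 3.393 2.031 1.149
endloop
endfacet
facet normal -0.529 0.114 -0.841
outer loop
vertex 1.755 2.534 -0.238
vertex 2.287 2.269 -0.609
vertex 1.792 1.845 -0.355
endloop
endfacet
facet normal -0.847 -0.133 0.515
outer loop
vertex 1.755 2.534 -0.238
vertex 1.792 1.845 -0.355
vertex 2.862 2.295 1.519
endloop
endfacet
facet normal -0.847 -0.131 0.515
outer loop
vertex 2.862 2.295 1.519
vertex 1.792 1.845 -0.355
vertex 2.898 1.606 1.403
endloop
endfacet
facet normal 0.529 -0.114 0.841
outer loop
vertex 2.862 2.295 1.519
vertex 2.898 1.606 1.403
vertex 3.393 2.031 1.149
endloop
endfacet
facet normal -0.529 0.114 -0.841
outer loop
vertex 1.792 1.845 -0.355
vertex 2.287 2.269 -0.609
vertex 2.323 1.58 -0.725
endloop
endfacet
facet normal -0.379 -0.918 0.114
outer loop
vertex 1.792 1.845 -0.355
vertex 2.323 1.58 -0.725
vertex 2.898 1.606 1.403
endloop
endfacet
facet normal -0.379 -0.918 0.114
outer loop
vertex 2.898 1.606 1.403
vertex 2.323 1.58 -0.725
vertex 3.429 1.341 1.032
endloop
endfacet
facet normal 0.530 -0.115 0.840
outer loop
vertex 2.898 1.606 1.403
vertex 3.429 1.341 1.032
vertex 3.393 2.031 1.149
endloop
endfacet
facet normal -0.529 0.114 -0.841
outer loop
vertex 2.323 1.58 -0.725
vertex 2.287 2.269 -0.609
vertex 2.818 2.005 -0.979
endloop
endfacet
facet normal 0.469 -0.786 -0.402
outer loop
vertex 2.323 1.58 -0.725
vertex 2.818 2.005 -0.979
vertex 3.429 1.341 1.032
endloop
endfacet
facet normal 0.468 -0.787 -0.402
outer loop
vertex 3.429 1.341 1.032
vertex 2.818 2.005 -0.979
vertex 3.925 1.766 0.778
endloop
endfacet
facet normal 0.529 -0.115 0.841
outer loop
vertex 3.429 1.341 1.032
vertex 3.925 1.766 0.778
vertex 3.393 2.031 1.149
endloop
endfacet

endsolid


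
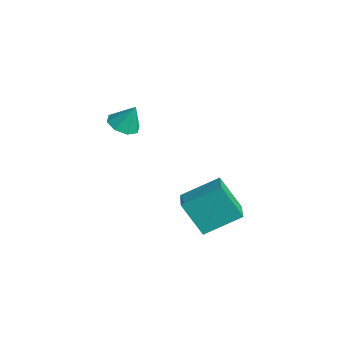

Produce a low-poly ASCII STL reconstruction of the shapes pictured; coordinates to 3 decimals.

solid 
facet normal -0.240 -0.363 -0.900
outer loop
vertex -2.254 -0.42 0.753
vertex -2.803 0.269 0.622
vertex -1.943 0.109 0.457
endloop
endfacet
facet normal 0.863 -0.268 0.429
outer loop
vertex -2.254 -0.42 0.753
vertex -1.943 0.109 0.457
vertex -2.457 0.791 1.918
endloop
endfacet
facet normal -0.240 -0.364 -0.900
outer loop
vertex -1.943 0.109 0.457
vertex -2.803 0.269 0.622
vertex -2.136 0.731 0.257
endloop
endfacet
facet normal 0.925 0.341 0.167
outer loop
vertex -1.943 0.109 0.457
vertex -2.136 0.731 0.257
vertex -2.457 0.791 1.918
endloop
endfacet
facet normal -0.241 -0.364 -0.900
outer loop
vertex -2.136 0.731 0.257
vertex -2.803 0.269 0.622
vertex -2.719 1.082 0.271
endloop
endfacet
facet normal 0.516 0.854 0.069
outer loop
vertex -2.136 0.731 0.257
vertex -2.719 1.082 0.271
vertex -2.457 0.791 1.918
endloop
endfacet
facet normal -0.241 -0.364 -0.900
outer loop
vertex -2.719 1.082 0.271
vertex -2.803 0.269 0.622
vertex -3.352 0.957 0.491
endloop
endfacet
facet normal -0.126 0.973 0.192
outer loop
vertex -2.719 1.082 0.271
vertex -3.352 0.957 0.491
vertex -2.457 0.791 1.918
endloop
endfacet
facet normal -0.240 -0.363 -0.900
outer loop
vertex -3.352 0.957 0.491
vertex -2.803 0.269 0.622
vertex -3.663 0.428 0.787
endloop
endfacet
facet normal -0.625 0.627 0.465
outer loop
vertex -3.352 0.957 0.491
vertex -3.663 0.428 0.787
vertex -2.457 0.791 1.918
endloop
endfacet
facet normal -0.240 -0.363 -0.901
outer loop
vertex -3.663 0.428 0.787
vertex -2.803 0.269 0.622
vertex -3.47 -0.194 0.986
endloop
endfacet
facet normal -0.687 0.019 0.726
outer loop
vertex -3.663 0.428 0.787
vertex -3.47 -0.194 0.986
vertex -2.457 0.791 1.918
endloop
endfacet
facet normal -0.240 -0.362 -0.901
outer loop
vertex -3.47 -0.194 0.986
vertex -2.803 0.269 0.622
vertex -2.887 -0.545 0.972
endloop
endfacet
facet normal -0.278 -0.494 0.824
outer loop
vertex -3.47 -0.194 0.986
vertex -2.887 -0.545 0.972
vertex -2.457 0.791 1.918
endloop
endfacet
facet normal -0.240 -0.362 -0.901
outer loop
vertex -2.887 -0.545 0.972
vertex -2.803 0.269 0.622
vertex -2.254 -0.42 0.753
endloop
endfacet
facet normal 0.364 -0.613 0.701
outer loop
vertex -2.887 -0.545 0.972
vertex -2.254 -0.42 0.753
vertex -2.457 0.791 1.918
endloop
endfacet
facet normal -0.422 -0.355 0.834
outer loop
vertex 3.44 2.476 -0.482
vertex 2.098 3.075 -0.906
vertex 2.949 0.651 -1.506
endloop
endfacet
facet normal 0.877 -0.392 0.277
outer loop
vertex 3.822 1.385 -3.234
vertex 3.44 2.476 -0.482
vertex 2.949 0.651 -1.506
endloop
endfacet
facet normal -0.422 -0.355 0.834
outer loop
vertex 2.949 0.651 -1.506
vertex 2.098 3.075 -0.906
vertex 1.607 1.25 -1.931
endloop
endfacet
facet normal -0.228 -0.849 -0.476
outer loop
vertex 1.607 1.25 -1.931
vertex 3.822 1.385 -3.234
vertex 2.949 0.651 -1.506
endloop
endfacet
facet normal 0.229 0.849 0.476
outer loop
vertex 3.44 2.476 -0.482
vertex 2.971 3.809 -2.634
vertex 2.098 3.075 -0.906
endloop
endfacet
facet normal 0.877 -0.392 0.277
outer loop
vertex 4.313 3.21 -2.209
vertex 3.44 2.476 -0.482
vertex 3.822 1.385 -3.234
endloop
endfacet
facet normal 0.228 0.849 0.476
outer loop
vertex 4.313 3.21 -2.209
vertex 2.971 3.809 -2.634
vertex 3.44 2.476 -0.482
endloop
endfacet
facet normal -0.877 0.392 -0.277
outer loop
vertex 2.098 3.075 -0.906
vertex 2.971 3.809 -2.634
vertex 1.607 1.25 -1.931
endloop
endfacet
facet normal -0.228 -0.849 -0.476
outer loop
vertex 2.48 1.984 -3.658
vertex 3.822 1.385 -3.234
vertex 1.607 1.25 -1.931
endloop
endfacet
facet normal -0.877 0.392 -0.277
outer loop
vertex 1.607 1.25 -1.931
vertex 2.971 3.809 -2.634
vertex 2.48 1.984 -3.658
endloop
endfacet
facet normal 0.422 0.355 -0.834
outer loop
vertex 2.48 1.984 -3.658
vertex 4.313 3.21 -2.209
vertex 3.822 1.385 -3.234
endloop
endfacet
facet normal 0.422 0.354 -0.834
outer loop
vertex 2.971 3.809 -2.634
vertex 4.313 3.21 -2.209
vertex 2.48 1.984 -3.658
endloop
endfacet

endsolid


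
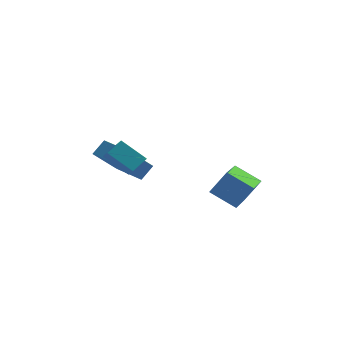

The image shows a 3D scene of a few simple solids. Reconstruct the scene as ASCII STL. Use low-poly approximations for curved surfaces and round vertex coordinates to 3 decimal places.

solid 
facet normal -0.573 -0.479 -0.665
outer loop
vertex -2.925 -0.383 -1.268
vertex -3.993 1.231 -1.51
vertex -1.883 0.118 -2.528
endloop
endfacet
facet normal 0.548 -0.827 0.124
outer loop
vertex -1.367 0.549 -1.93
vertex -2.925 -0.383 -1.268
vertex -1.883 0.118 -2.528
endloop
endfacet
facet normal -0.573 -0.479 -0.665
outer loop
vertex -1.883 0.118 -2.528
vertex -3.993 1.231 -1.51
vertex -2.951 1.732 -2.77
endloop
endfacet
facet normal 0.609 0.293 -0.737
outer loop
vertex -2.951 1.732 -2.77
vertex -1.367 0.549 -1.93
vertex -1.883 0.118 -2.528
endloop
endfacet
facet normal -0.609 -0.293 0.737
outer loop
vertex -2.925 -0.383 -1.268
vertex -3.477 1.662 -0.912
vertex -3.993 1.231 -1.51
endloop
endfacet
facet normal 0.548 -0.827 0.124
outer loop
vertex -2.409 0.048 -0.67
vertex -2.925 -0.383 -1.268
vertex -1.367 0.549 -1.93
endloop
endfacet
facet normal -0.609 -0.293 0.737
outer loop
vertex -2.409 0.048 -0.67
vertex -3.477 1.662 -0.912
vertex -2.925 -0.383 -1.268
endloop
endfacet
facet normal -0.548 0.827 -0.124
outer loop
vertex -3.993 1.231 -1.51
vertex -3.477 1.662 -0.912
vertex -2.951 1.732 -2.77
endloop
endfacet
facet normal 0.609 0.293 -0.737
outer loop
vertex -2.435 2.163 -2.172
vertex -1.367 0.549 -1.93
vertex -2.951 1.732 -2.77
endloop
endfacet
facet normal -0.548 0.827 -0.124
outer loop
vertex -2.951 1.732 -2.77
vertex -3.477 1.662 -0.912
vertex -2.435 2.163 -2.172
endloop
endfacet
facet normal 0.573 0.479 0.665
outer loop
vertex -2.435 2.163 -2.172
vertex -2.409 0.048 -0.67
vertex -1.367 0.549 -1.93
endloop
endfacet
facet normal 0.573 0.479 0.665
outer loop
vertex -3.477 1.662 -0.912
vertex -2.409 0.048 -0.67
vertex -2.435 2.163 -2.172
endloop
endfacet
facet normal -0.641 -0.619 -0.455
outer loop
vertex -3.334 -1.069 -0.13
vertex -3.517 -0.469 -0.688
vertex -2.259 -1.546 -0.995
endloop
endfacet
facet normal 0.218 -0.715 0.665
outer loop
vertex -1.663 -0.971 -0.572
vertex -3.334 -1.069 -0.13
vertex -2.259 -1.546 -0.995
endloop
endfacet
facet normal -0.641 -0.619 -0.455
outer loop
vertex -2.259 -1.546 -0.995
vertex -3.517 -0.469 -0.688
vertex -2.442 -0.946 -1.553
endloop
endfacet
facet normal 0.736 -0.327 -0.593
outer loop
vertex -2.442 -0.946 -1.553
vertex -1.663 -0.971 -0.572
vertex -2.259 -1.546 -0.995
endloop
endfacet
facet normal -0.736 0.327 0.593
outer loop
vertex -3.334 -1.069 -0.13
vertex -2.921 0.106 -0.265
vertex -3.517 -0.469 -0.688
endloop
endfacet
facet normal 0.218 -0.715 0.665
outer loop
vertex -2.738 -0.494 0.293
vertex -3.334 -1.069 -0.13
vertex -1.663 -0.971 -0.572
endloop
endfacet
facet normal -0.736 0.327 0.593
outer loop
vertex -2.738 -0.494 0.293
vertex -2.921 0.106 -0.265
vertex -3.334 -1.069 -0.13
endloop
endfacet
facet normal -0.218 0.715 -0.665
outer loop
vertex -3.517 -0.469 -0.688
vertex -2.921 0.106 -0.265
vertex -2.442 -0.946 -1.553
endloop
endfacet
facet normal 0.736 -0.327 -0.593
outer loop
vertex -1.846 -0.371 -1.13
vertex -1.663 -0.971 -0.572
vertex -2.442 -0.946 -1.553
endloop
endfacet
facet normal -0.218 0.715 -0.665
outer loop
vertex -2.442 -0.946 -1.553
vertex -2.921 0.106 -0.265
vertex -1.846 -0.371 -1.13
endloop
endfacet
facet normal 0.641 0.619 0.455
outer loop
vertex -1.846 -0.371 -1.13
vertex -2.738 -0.494 0.293
vertex -1.663 -0.971 -0.572
endloop
endfacet
facet normal 0.641 0.619 0.455
outer loop
vertex -2.921 0.106 -0.265
vertex -2.738 -0.494 0.293
vertex -1.846 -0.371 -1.13
endloop
endfacet
facet normal -0.564 -0.149 -0.812
outer loop
vertex 0.887 -3.137 -1.367
vertex 1.354 -1.349 -2.019
vertex 1.978 -3.663 -2.028
endloop
endfacet
facet normal -0.238 -0.912 0.333
outer loop
vertex 2.706 -3.471 -0.981
vertex 0.887 -3.137 -1.367
vertex 1.978 -3.663 -2.028
endloop
endfacet
facet normal -0.564 -0.149 -0.812
outer loop
vertex 1.978 -3.663 -2.028
vertex 1.354 -1.349 -2.019
vertex 2.445 -1.875 -2.681
endloop
endfacet
facet normal 0.790 -0.382 -0.480
outer loop
vertex 2.445 -1.875 -2.681
vertex 2.706 -3.471 -0.981
vertex 1.978 -3.663 -2.028
endloop
endfacet
facet normal -0.790 0.381 0.480
outer loop
vertex 0.887 -3.137 -1.367
vertex 2.082 -1.157 -0.972
vertex 1.354 -1.349 -2.019
endloop
endfacet
facet normal -0.238 -0.913 0.333
outer loop
vertex 1.615 -2.945 -0.319
vertex 0.887 -3.137 -1.367
vertex 2.706 -3.471 -0.981
endloop
endfacet
facet normal -0.790 0.381 0.479
outer loop
vertex 1.615 -2.945 -0.319
vertex 2.082 -1.157 -0.972
vertex 0.887 -3.137 -1.367
endloop
endfacet
facet normal 0.238 0.912 -0.333
outer loop
vertex 1.354 -1.349 -2.019
vertex 2.082 -1.157 -0.972
vertex 2.445 -1.875 -2.681
endloop
endfacet
facet normal 0.791 -0.381 -0.479
outer loop
vertex 3.173 -1.683 -1.633
vertex 2.706 -3.471 -0.981
vertex 2.445 -1.875 -2.681
endloop
endfacet
facet normal 0.238 0.912 -0.333
outer loop
vertex 2.445 -1.875 -2.681
vertex 2.082 -1.157 -0.972
vertex 3.173 -1.683 -1.633
endloop
endfacet
facet normal 0.564 0.149 0.812
outer loop
vertex 3.173 -1.683 -1.633
vertex 1.615 -2.945 -0.319
vertex 2.706 -3.471 -0.981
endloop
endfacet
facet normal 0.564 0.149 0.812
outer loop
vertex 2.082 -1.157 -0.972
vertex 1.615 -2.945 -0.319
vertex 3.173 -1.683 -1.633
endloop
endfacet

endsolid


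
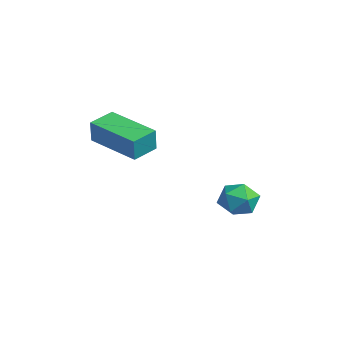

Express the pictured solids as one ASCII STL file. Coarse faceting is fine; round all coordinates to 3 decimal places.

solid 
facet normal -0.891 -0.428 0.152
outer loop
vertex 1.893 -4.61 0.398
vertex 1.463 -3.641 0.604
vertex 1.677 -4.502 -0.562
endloop
endfacet
facet normal 0.398 -0.897 -0.191
outer loop
vertex 3.557 -3.599 -0.884
vertex 1.893 -4.61 0.398
vertex 1.677 -4.502 -0.562
endloop
endfacet
facet normal -0.891 -0.428 0.152
outer loop
vertex 1.677 -4.502 -0.562
vertex 1.463 -3.641 0.604
vertex 1.247 -3.533 -0.356
endloop
endfacet
facet normal -0.219 0.109 -0.970
outer loop
vertex 1.247 -3.533 -0.356
vertex 3.557 -3.599 -0.884
vertex 1.677 -4.502 -0.562
endloop
endfacet
facet normal 0.219 -0.109 0.970
outer loop
vertex 1.893 -4.61 0.398
vertex 3.343 -2.738 0.282
vertex 1.463 -3.641 0.604
endloop
endfacet
facet normal 0.398 -0.897 -0.191
outer loop
vertex 3.773 -3.707 0.076
vertex 1.893 -4.61 0.398
vertex 3.557 -3.599 -0.884
endloop
endfacet
facet normal 0.219 -0.109 0.970
outer loop
vertex 3.773 -3.707 0.076
vertex 3.343 -2.738 0.282
vertex 1.893 -4.61 0.398
endloop
endfacet
facet normal -0.398 0.897 0.191
outer loop
vertex 1.463 -3.641 0.604
vertex 3.343 -2.738 0.282
vertex 1.247 -3.533 -0.356
endloop
endfacet
facet normal -0.219 0.109 -0.970
outer loop
vertex 3.127 -2.63 -0.678
vertex 3.557 -3.599 -0.884
vertex 1.247 -3.533 -0.356
endloop
endfacet
facet normal -0.398 0.897 0.191
outer loop
vertex 1.247 -3.533 -0.356
vertex 3.343 -2.738 0.282
vertex 3.127 -2.63 -0.678
endloop
endfacet
facet normal 0.891 0.428 -0.152
outer loop
vertex 3.127 -2.63 -0.678
vertex 3.773 -3.707 0.076
vertex 3.557 -3.599 -0.884
endloop
endfacet
facet normal 0.891 0.428 -0.152
outer loop
vertex 3.343 -2.738 0.282
vertex 3.773 -3.707 0.076
vertex 3.127 -2.63 -0.678
endloop
endfacet
facet normal -0.773 0.585 -0.246
outer loop
vertex 2.716 1.202 -4.341
vertex 2.184 0.58 -4.148
vertex 2.416 1.134 -3.559
endloop
endfacet
facet normal -0.226 0.974 -0.002
outer loop
vertex 2.716 1.202 -4.341
vertex 2.416 1.134 -3.559
vertex 3.226 1.322 -3.683
endloop
endfacet
facet normal 0.339 0.844 -0.417
outer loop
vertex 2.716 1.202 -4.341
vertex 3.226 1.322 -3.683
vertex 3.495 0.885 -4.349
endloop
endfacet
facet normal 0.143 0.375 -0.916
outer loop
vertex 2.716 1.202 -4.341
vertex 3.495 0.885 -4.349
vertex 2.851 0.427 -4.637
endloop
endfacet
facet normal -0.545 0.215 -0.811
outer loop
vertex 2.716 1.202 -4.341
vertex 2.851 0.427 -4.637
vertex 2.184 0.58 -4.148
endloop
endfacet
facet normal -0.073 0.749 0.659
outer loop
vertex 3.226 1.322 -3.683
vertex 2.416 1.134 -3.559
vertex 3.009 0.773 -3.083
endloop
endfacet
facet normal -0.957 0.120 0.264
outer loop
vertex 2.416 1.134 -3.559
vertex 2.184 0.58 -4.148
vertex 2.365 0.315 -3.371
endloop
endfacet
facet normal -0.588 -0.480 -0.652
outer loop
vertex 2.184 0.58 -4.148
vertex 2.851 0.427 -4.637
vertex 2.634 -0.122 -4.037
endloop
endfacet
facet normal 0.525 -0.221 -0.822
outer loop
vertex 2.851 0.427 -4.637
vertex 3.495 0.885 -4.349
vertex 3.444 0.066 -4.161
endloop
endfacet
facet normal 0.843 0.538 -0.013
outer loop
vertex 3.495 0.885 -4.349
vertex 3.226 1.322 -3.683
vertex 3.676 0.62 -3.572
endloop
endfacet
facet normal -0.143 -0.375 0.916
outer loop
vertex 3.144 -0.002 -3.379
vertex 3.009 0.773 -3.083
vertex 2.365 0.315 -3.371
endloop
endfacet
facet normal -0.339 -0.844 0.417
outer loop
vertex 3.144 -0.002 -3.379
vertex 2.365 0.315 -3.371
vertex 2.634 -0.122 -4.037
endloop
endfacet
facet normal 0.226 -0.974 0.002
outer loop
vertex 3.144 -0.002 -3.379
vertex 2.634 -0.122 -4.037
vertex 3.444 0.066 -4.161
endloop
endfacet
facet normal 0.773 -0.585 0.246
outer loop
vertex 3.144 -0.002 -3.379
vertex 3.444 0.066 -4.161
vertex 3.676 0.62 -3.572
endloop
endfacet
facet normal 0.545 -0.215 0.811
outer loop
vertex 3.144 -0.002 -3.379
vertex 3.676 0.62 -3.572
vertex 3.009 0.773 -3.083
endloop
endfacet
facet normal -0.525 0.221 0.822
outer loop
vertex 2.365 0.315 -3.371
vertex 3.009 0.773 -3.083
vertex 2.416 1.134 -3.559
endloop
endfacet
facet normal -0.843 -0.538 0.013
outer loop
vertex 2.634 -0.122 -4.037
vertex 2.365 0.315 -3.371
vertex 2.184 0.58 -4.148
endloop
endfacet
facet normal 0.073 -0.749 -0.659
outer loop
vertex 3.444 0.066 -4.161
vertex 2.634 -0.122 -4.037
vertex 2.851 0.427 -4.637
endloop
endfacet
facet normal 0.957 -0.120 -0.264
outer loop
vertex 3.676 0.62 -3.572
vertex 3.444 0.066 -4.161
vertex 3.495 0.885 -4.349
endloop
endfacet
facet normal 0.588 0.480 0.652
outer loop
vertex 3.009 0.773 -3.083
vertex 3.676 0.62 -3.572
vertex 3.226 1.322 -3.683
endloop
endfacet

endsolid


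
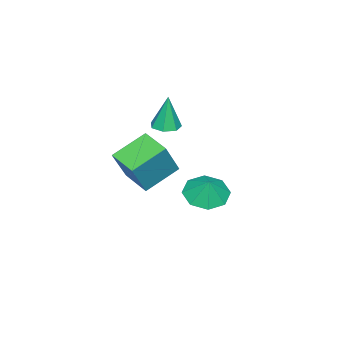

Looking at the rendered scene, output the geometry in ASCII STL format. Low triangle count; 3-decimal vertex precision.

solid 
facet normal 0.036 -0.050 -0.998
outer loop
vertex -0.618 -2.749 2.9
vertex -1.315 -2.997 2.887
vertex -1.073 -2.298 2.861
endloop
endfacet
facet normal 0.652 0.686 0.323
outer loop
vertex -0.618 -2.749 2.9
vertex -1.073 -2.298 2.861
vertex -1.385 -2.903 4.773
endloop
endfacet
facet normal 0.037 -0.050 -0.998
outer loop
vertex -1.073 -2.298 2.861
vertex -1.315 -2.997 2.887
vertex -1.711 -2.373 2.841
endloop
endfacet
facet normal -0.121 0.952 0.282
outer loop
vertex -1.073 -2.298 2.861
vertex -1.711 -2.373 2.841
vertex -1.385 -2.903 4.773
endloop
endfacet
facet normal 0.037 -0.050 -0.998
outer loop
vertex -1.711 -2.373 2.841
vertex -1.315 -2.997 2.887
vertex -2.05 -2.918 2.856
endloop
endfacet
facet normal -0.812 0.513 0.278
outer loop
vertex -1.711 -2.373 2.841
vertex -2.05 -2.918 2.856
vertex -1.385 -2.903 4.773
endloop
endfacet
facet normal 0.037 -0.050 -0.998
outer loop
vertex -2.05 -2.918 2.856
vertex -1.315 -2.997 2.887
vertex -1.837 -3.522 2.894
endloop
endfacet
facet normal -0.901 -0.298 0.315
outer loop
vertex -2.05 -2.918 2.856
vertex -1.837 -3.522 2.894
vertex -1.385 -2.903 4.773
endloop
endfacet
facet normal 0.036 -0.049 -0.998
outer loop
vertex -1.837 -3.522 2.894
vertex -1.315 -2.997 2.887
vertex -1.23 -3.731 2.926
endloop
endfacet
facet normal -0.320 -0.874 0.365
outer loop
vertex -1.837 -3.522 2.894
vertex -1.23 -3.731 2.926
vertex -1.385 -2.903 4.773
endloop
endfacet
facet normal 0.037 -0.049 -0.998
outer loop
vertex -1.23 -3.731 2.926
vertex -1.315 -2.997 2.887
vertex -0.688 -3.387 2.929
endloop
endfacet
facet normal 0.492 -0.778 0.390
outer loop
vertex -1.23 -3.731 2.926
vertex -0.688 -3.387 2.929
vertex -1.385 -2.903 4.773
endloop
endfacet
facet normal 0.036 -0.049 -0.998
outer loop
vertex -0.688 -3.387 2.929
vertex -1.315 -2.997 2.887
vertex -0.618 -2.749 2.9
endloop
endfacet
facet normal 0.925 -0.085 0.372
outer loop
vertex -0.688 -3.387 2.929
vertex -0.618 -2.749 2.9
vertex -1.385 -2.903 4.773
endloop
endfacet
facet normal -0.354 -0.314 -0.881
outer loop
vertex 4.463 1.43 2.047
vertex 3.48 1.682 2.352
vertex 4.264 2.192 1.855
endloop
endfacet
facet normal 0.914 0.306 0.267
outer loop
vertex 4.463 1.43 2.047
vertex 4.264 2.192 1.855
vertex 3.88 2.038 3.348
endloop
endfacet
facet normal -0.353 -0.315 -0.881
outer loop
vertex 4.264 2.192 1.855
vertex 3.48 1.682 2.352
vertex 3.606 2.656 1.953
endloop
endfacet
facet normal 0.583 0.779 0.230
outer loop
vertex 4.264 2.192 1.855
vertex 3.606 2.656 1.953
vertex 3.88 2.038 3.348
endloop
endfacet
facet normal -0.355 -0.315 -0.880
outer loop
vertex 3.606 2.656 1.953
vertex 3.48 1.682 2.352
vertex 2.874 2.549 2.286
endloop
endfacet
facet normal 0.047 0.917 0.397
outer loop
vertex 3.606 2.656 1.953
vertex 2.874 2.549 2.286
vertex 3.88 2.038 3.348
endloop
endfacet
facet normal -0.355 -0.315 -0.880
outer loop
vertex 2.874 2.549 2.286
vertex 3.48 1.682 2.352
vertex 2.497 1.934 2.658
endloop
endfacet
facet normal -0.382 0.638 0.669
outer loop
vertex 2.874 2.549 2.286
vertex 2.497 1.934 2.658
vertex 3.88 2.038 3.348
endloop
endfacet
facet normal -0.355 -0.314 -0.880
outer loop
vertex 2.497 1.934 2.658
vertex 3.48 1.682 2.352
vertex 2.696 1.172 2.85
endloop
endfacet
facet normal -0.450 0.106 0.887
outer loop
vertex 2.497 1.934 2.658
vertex 2.696 1.172 2.85
vertex 3.88 2.038 3.348
endloop
endfacet
facet normal -0.354 -0.316 -0.880
outer loop
vertex 2.696 1.172 2.85
vertex 3.48 1.682 2.352
vertex 3.354 0.708 2.752
endloop
endfacet
facet normal -0.121 -0.366 0.923
outer loop
vertex 2.696 1.172 2.85
vertex 3.354 0.708 2.752
vertex 3.88 2.038 3.348
endloop
endfacet
facet normal -0.354 -0.316 -0.880
outer loop
vertex 3.354 0.708 2.752
vertex 3.48 1.682 2.352
vertex 4.086 0.815 2.419
endloop
endfacet
facet normal 0.418 -0.504 0.756
outer loop
vertex 3.354 0.708 2.752
vertex 4.086 0.815 2.419
vertex 3.88 2.038 3.348
endloop
endfacet
facet normal -0.354 -0.316 -0.880
outer loop
vertex 4.086 0.815 2.419
vertex 3.48 1.682 2.352
vertex 4.463 1.43 2.047
endloop
endfacet
facet normal 0.845 -0.225 0.484
outer loop
vertex 4.086 0.815 2.419
vertex 4.463 1.43 2.047
vertex 3.88 2.038 3.348
endloop
endfacet
facet normal -0.768 0.442 0.464
outer loop
vertex -1.076 -3.939 2.24
vertex -0.429 -2.497 1.938
vertex -2.169 -3.847 0.345
endloop
endfacet
facet normal -0.402 -0.896 0.188
outer loop
vertex -0.611 -4.743 -0.598
vertex -1.076 -3.939 2.24
vertex -2.169 -3.847 0.345
endloop
endfacet
facet normal -0.768 0.441 0.465
outer loop
vertex -2.169 -3.847 0.345
vertex -0.429 -2.497 1.938
vertex -1.523 -2.404 0.042
endloop
endfacet
facet normal -0.500 0.042 -0.865
outer loop
vertex -1.523 -2.404 0.042
vertex -0.611 -4.743 -0.598
vertex -2.169 -3.847 0.345
endloop
endfacet
facet normal 0.499 -0.043 0.865
outer loop
vertex -1.076 -3.939 2.24
vertex 1.129 -3.393 0.995
vertex -0.429 -2.497 1.938
endloop
endfacet
facet normal -0.402 -0.896 0.188
outer loop
vertex 0.483 -4.836 1.298
vertex -1.076 -3.939 2.24
vertex -0.611 -4.743 -0.598
endloop
endfacet
facet normal 0.499 -0.042 0.866
outer loop
vertex 0.483 -4.836 1.298
vertex 1.129 -3.393 0.995
vertex -1.076 -3.939 2.24
endloop
endfacet
facet normal 0.402 0.896 -0.188
outer loop
vertex -0.429 -2.497 1.938
vertex 1.129 -3.393 0.995
vertex -1.523 -2.404 0.042
endloop
endfacet
facet normal -0.499 0.042 -0.866
outer loop
vertex 0.036 -3.301 -0.9
vertex -0.611 -4.743 -0.598
vertex -1.523 -2.404 0.042
endloop
endfacet
facet normal 0.402 0.896 -0.188
outer loop
vertex -1.523 -2.404 0.042
vertex 1.129 -3.393 0.995
vertex 0.036 -3.301 -0.9
endloop
endfacet
facet normal 0.768 -0.442 -0.465
outer loop
vertex 0.036 -3.301 -0.9
vertex 0.483 -4.836 1.298
vertex -0.611 -4.743 -0.598
endloop
endfacet
facet normal 0.768 -0.441 -0.464
outer loop
vertex 1.129 -3.393 0.995
vertex 0.483 -4.836 1.298
vertex 0.036 -3.301 -0.9
endloop
endfacet

endsolid


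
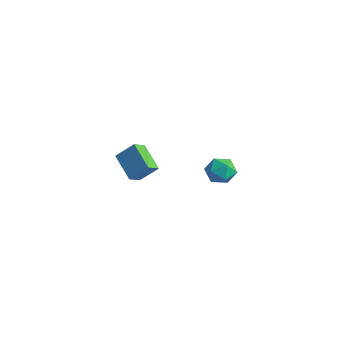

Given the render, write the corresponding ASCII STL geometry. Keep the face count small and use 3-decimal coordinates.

solid 
facet normal -0.563 0.489 0.667
outer loop
vertex 2.448 2.187 3.895
vertex 2.772 1.698 4.527
vertex 3.16 2.438 4.312
endloop
endfacet
facet normal -0.392 0.912 0.120
outer loop
vertex 2.448 2.187 3.895
vertex 3.16 2.438 4.312
vertex 3.107 2.528 3.457
endloop
endfacet
facet normal -0.633 0.608 -0.479
outer loop
vertex 2.448 2.187 3.895
vertex 3.107 2.528 3.457
vertex 2.688 1.844 3.142
endloop
endfacet
facet normal -0.953 -0.004 -0.302
outer loop
vertex 2.448 2.187 3.895
vertex 2.688 1.844 3.142
vertex 2.481 1.331 3.803
endloop
endfacet
facet normal -0.911 -0.079 0.406
outer loop
vertex 2.448 2.187 3.895
vertex 2.481 1.331 3.803
vertex 2.772 1.698 4.527
endloop
endfacet
facet normal 0.321 0.944 0.079
outer loop
vertex 3.107 2.528 3.457
vertex 3.16 2.438 4.312
vertex 3.839 2.249 3.817
endloop
endfacet
facet normal 0.044 0.258 0.965
outer loop
vertex 3.16 2.438 4.312
vertex 2.772 1.698 4.527
vertex 3.632 1.736 4.478
endloop
endfacet
facet normal -0.519 -0.660 0.543
outer loop
vertex 2.772 1.698 4.527
vertex 2.481 1.331 3.803
vertex 3.213 1.052 4.163
endloop
endfacet
facet normal -0.589 -0.539 -0.602
outer loop
vertex 2.481 1.331 3.803
vertex 2.688 1.844 3.142
vertex 3.16 1.142 3.308
endloop
endfacet
facet normal -0.071 0.453 -0.889
outer loop
vertex 2.688 1.844 3.142
vertex 3.107 2.528 3.457
vertex 3.548 1.882 3.093
endloop
endfacet
facet normal 0.953 0.004 0.302
outer loop
vertex 3.872 1.393 3.725
vertex 3.839 2.249 3.817
vertex 3.632 1.736 4.478
endloop
endfacet
facet normal 0.633 -0.608 0.479
outer loop
vertex 3.872 1.393 3.725
vertex 3.632 1.736 4.478
vertex 3.213 1.052 4.163
endloop
endfacet
facet normal 0.392 -0.912 -0.120
outer loop
vertex 3.872 1.393 3.725
vertex 3.213 1.052 4.163
vertex 3.16 1.142 3.308
endloop
endfacet
facet normal 0.563 -0.489 -0.667
outer loop
vertex 3.872 1.393 3.725
vertex 3.16 1.142 3.308
vertex 3.548 1.882 3.093
endloop
endfacet
facet normal 0.911 0.079 -0.406
outer loop
vertex 3.872 1.393 3.725
vertex 3.548 1.882 3.093
vertex 3.839 2.249 3.817
endloop
endfacet
facet normal 0.589 0.539 0.602
outer loop
vertex 3.632 1.736 4.478
vertex 3.839 2.249 3.817
vertex 3.16 2.438 4.312
endloop
endfacet
facet normal 0.071 -0.453 0.889
outer loop
vertex 3.213 1.052 4.163
vertex 3.632 1.736 4.478
vertex 2.772 1.698 4.527
endloop
endfacet
facet normal -0.321 -0.944 -0.079
outer loop
vertex 3.16 1.142 3.308
vertex 3.213 1.052 4.163
vertex 2.481 1.331 3.803
endloop
endfacet
facet normal -0.044 -0.258 -0.965
outer loop
vertex 3.548 1.882 3.093
vertex 3.16 1.142 3.308
vertex 2.688 1.844 3.142
endloop
endfacet
facet normal 0.519 0.660 -0.543
outer loop
vertex 3.839 2.249 3.817
vertex 3.548 1.882 3.093
vertex 3.107 2.528 3.457
endloop
endfacet
facet normal -0.515 -0.513 -0.687
outer loop
vertex -2.964 1.264 0.082
vertex -4.454 1.636 0.921
vertex -3.061 2.071 -0.448
endloop
endfacet
facet normal 0.851 -0.213 -0.479
outer loop
vertex -2.366 2.764 0.479
vertex -2.964 1.264 0.082
vertex -3.061 2.071 -0.448
endloop
endfacet
facet normal -0.515 -0.513 -0.687
outer loop
vertex -3.061 2.071 -0.448
vertex -4.454 1.636 0.921
vertex -4.551 2.443 0.391
endloop
endfacet
facet normal -0.100 0.831 -0.546
outer loop
vertex -4.551 2.443 0.391
vertex -2.366 2.764 0.479
vertex -3.061 2.071 -0.448
endloop
endfacet
facet normal 0.100 -0.831 0.546
outer loop
vertex -2.964 1.264 0.082
vertex -3.759 2.329 1.848
vertex -4.454 1.636 0.921
endloop
endfacet
facet normal 0.851 -0.213 -0.479
outer loop
vertex -2.269 1.957 1.009
vertex -2.964 1.264 0.082
vertex -2.366 2.764 0.479
endloop
endfacet
facet normal 0.100 -0.831 0.546
outer loop
vertex -2.269 1.957 1.009
vertex -3.759 2.329 1.848
vertex -2.964 1.264 0.082
endloop
endfacet
facet normal -0.851 0.213 0.479
outer loop
vertex -4.454 1.636 0.921
vertex -3.759 2.329 1.848
vertex -4.551 2.443 0.391
endloop
endfacet
facet normal -0.100 0.831 -0.546
outer loop
vertex -3.856 3.136 1.318
vertex -2.366 2.764 0.479
vertex -4.551 2.443 0.391
endloop
endfacet
facet normal -0.851 0.213 0.479
outer loop
vertex -4.551 2.443 0.391
vertex -3.759 2.329 1.848
vertex -3.856 3.136 1.318
endloop
endfacet
facet normal 0.515 0.513 0.687
outer loop
vertex -3.856 3.136 1.318
vertex -2.269 1.957 1.009
vertex -2.366 2.764 0.479
endloop
endfacet
facet normal 0.515 0.513 0.687
outer loop
vertex -3.759 2.329 1.848
vertex -2.269 1.957 1.009
vertex -3.856 3.136 1.318
endloop
endfacet

endsolid


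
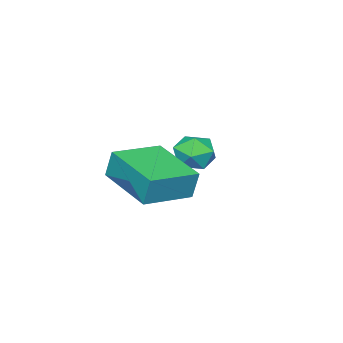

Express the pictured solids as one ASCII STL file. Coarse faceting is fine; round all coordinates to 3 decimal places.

solid 
facet normal -0.958 0.260 -0.120
outer loop
vertex 0.243 -2.533 2.175
vertex 0.803 -0.638 1.808
vertex 0.308 -2.74 1.209
endloop
endfacet
facet normal -0.279 -0.943 0.183
outer loop
vertex 1.937 -3.182 1.412
vertex 0.243 -2.533 2.175
vertex 0.308 -2.74 1.209
endloop
endfacet
facet normal -0.958 0.260 -0.120
outer loop
vertex 0.308 -2.74 1.209
vertex 0.803 -0.638 1.808
vertex 0.868 -0.845 0.842
endloop
endfacet
facet normal 0.065 -0.208 -0.976
outer loop
vertex 0.868 -0.845 0.842
vertex 1.937 -3.182 1.412
vertex 0.308 -2.74 1.209
endloop
endfacet
facet normal -0.065 0.208 0.976
outer loop
vertex 0.243 -2.533 2.175
vertex 2.432 -1.08 2.011
vertex 0.803 -0.638 1.808
endloop
endfacet
facet normal -0.279 -0.943 0.183
outer loop
vertex 1.872 -2.975 2.378
vertex 0.243 -2.533 2.175
vertex 1.937 -3.182 1.412
endloop
endfacet
facet normal -0.065 0.208 0.976
outer loop
vertex 1.872 -2.975 2.378
vertex 2.432 -1.08 2.011
vertex 0.243 -2.533 2.175
endloop
endfacet
facet normal 0.279 0.943 -0.183
outer loop
vertex 0.803 -0.638 1.808
vertex 2.432 -1.08 2.011
vertex 0.868 -0.845 0.842
endloop
endfacet
facet normal 0.065 -0.208 -0.976
outer loop
vertex 2.497 -1.287 1.045
vertex 1.937 -3.182 1.412
vertex 0.868 -0.845 0.842
endloop
endfacet
facet normal 0.279 0.943 -0.183
outer loop
vertex 0.868 -0.845 0.842
vertex 2.432 -1.08 2.011
vertex 2.497 -1.287 1.045
endloop
endfacet
facet normal 0.958 -0.260 0.120
outer loop
vertex 2.497 -1.287 1.045
vertex 1.872 -2.975 2.378
vertex 1.937 -3.182 1.412
endloop
endfacet
facet normal 0.958 -0.260 0.120
outer loop
vertex 2.432 -1.08 2.011
vertex 1.872 -2.975 2.378
vertex 2.497 -1.287 1.045
endloop
endfacet
facet normal -0.290 0.548 0.785
outer loop
vertex -1.839 -2.172 1.283
vertex -2.345 -2.716 1.476
vertex -1.631 -2.739 1.756
endloop
endfacet
facet normal 0.395 0.670 0.629
outer loop
vertex -1.839 -2.172 1.283
vertex -1.631 -2.739 1.756
vertex -1.152 -2.504 1.205
endloop
endfacet
facet normal 0.431 0.901 -0.045
outer loop
vertex -1.839 -2.172 1.283
vertex -1.152 -2.504 1.205
vertex -1.57 -2.335 0.584
endloop
endfacet
facet normal -0.233 0.923 -0.305
outer loop
vertex -1.839 -2.172 1.283
vertex -1.57 -2.335 0.584
vertex -2.307 -2.466 0.751
endloop
endfacet
facet normal -0.679 0.705 0.207
outer loop
vertex -1.839 -2.172 1.283
vertex -2.307 -2.466 0.751
vertex -2.345 -2.716 1.476
endloop
endfacet
facet normal 0.744 0.048 0.667
outer loop
vertex -1.152 -2.504 1.205
vertex -1.631 -2.739 1.756
vertex -1.233 -3.254 1.349
endloop
endfacet
facet normal -0.365 -0.150 0.919
outer loop
vertex -1.631 -2.739 1.756
vertex -2.345 -2.716 1.476
vertex -1.97 -3.385 1.516
endloop
endfacet
facet normal -0.994 0.104 -0.016
outer loop
vertex -2.345 -2.716 1.476
vertex -2.307 -2.466 0.751
vertex -2.388 -3.216 0.895
endloop
endfacet
facet normal -0.273 0.458 -0.846
outer loop
vertex -2.307 -2.466 0.751
vertex -1.57 -2.335 0.584
vertex -1.909 -2.981 0.344
endloop
endfacet
facet normal 0.801 0.423 -0.424
outer loop
vertex -1.57 -2.335 0.584
vertex -1.152 -2.504 1.205
vertex -1.195 -3.004 0.624
endloop
endfacet
facet normal 0.233 -0.923 0.305
outer loop
vertex -1.701 -3.548 0.817
vertex -1.233 -3.254 1.349
vertex -1.97 -3.385 1.516
endloop
endfacet
facet normal -0.431 -0.901 0.045
outer loop
vertex -1.701 -3.548 0.817
vertex -1.97 -3.385 1.516
vertex -2.388 -3.216 0.895
endloop
endfacet
facet normal -0.395 -0.670 -0.629
outer loop
vertex -1.701 -3.548 0.817
vertex -2.388 -3.216 0.895
vertex -1.909 -2.981 0.344
endloop
endfacet
facet normal 0.290 -0.548 -0.785
outer loop
vertex -1.701 -3.548 0.817
vertex -1.909 -2.981 0.344
vertex -1.195 -3.004 0.624
endloop
endfacet
facet normal 0.679 -0.705 -0.207
outer loop
vertex -1.701 -3.548 0.817
vertex -1.195 -3.004 0.624
vertex -1.233 -3.254 1.349
endloop
endfacet
facet normal 0.273 -0.458 0.846
outer loop
vertex -1.97 -3.385 1.516
vertex -1.233 -3.254 1.349
vertex -1.631 -2.739 1.756
endloop
endfacet
facet normal -0.801 -0.423 0.424
outer loop
vertex -2.388 -3.216 0.895
vertex -1.97 -3.385 1.516
vertex -2.345 -2.716 1.476
endloop
endfacet
facet normal -0.744 -0.048 -0.667
outer loop
vertex -1.909 -2.981 0.344
vertex -2.388 -3.216 0.895
vertex -2.307 -2.466 0.751
endloop
endfacet
facet normal 0.365 0.150 -0.919
outer loop
vertex -1.195 -3.004 0.624
vertex -1.909 -2.981 0.344
vertex -1.57 -2.335 0.584
endloop
endfacet
facet normal 0.994 -0.104 0.016
outer loop
vertex -1.233 -3.254 1.349
vertex -1.195 -3.004 0.624
vertex -1.152 -2.504 1.205
endloop
endfacet

endsolid


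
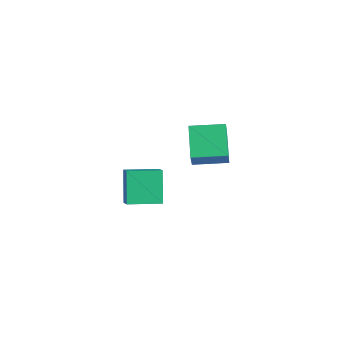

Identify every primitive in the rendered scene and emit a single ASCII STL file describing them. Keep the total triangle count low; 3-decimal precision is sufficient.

solid 
facet normal -0.735 0.459 0.500
outer loop
vertex 2.333 1.15 2.618
vertex 3.172 2.377 2.726
vertex 1.906 1.528 1.643
endloop
endfacet
facet normal -0.563 -0.823 -0.073
outer loop
vertex 3.068 0.803 0.854
vertex 2.333 1.15 2.618
vertex 1.906 1.528 1.643
endloop
endfacet
facet normal -0.735 0.459 0.499
outer loop
vertex 1.906 1.528 1.643
vertex 3.172 2.377 2.726
vertex 2.746 2.755 1.751
endloop
endfacet
facet normal -0.378 0.334 -0.863
outer loop
vertex 2.746 2.755 1.751
vertex 3.068 0.803 0.854
vertex 1.906 1.528 1.643
endloop
endfacet
facet normal 0.378 -0.334 0.863
outer loop
vertex 2.333 1.15 2.618
vertex 4.334 1.652 1.937
vertex 3.172 2.377 2.726
endloop
endfacet
facet normal -0.563 -0.823 -0.073
outer loop
vertex 3.494 0.425 1.829
vertex 2.333 1.15 2.618
vertex 3.068 0.803 0.854
endloop
endfacet
facet normal 0.378 -0.335 0.863
outer loop
vertex 3.494 0.425 1.829
vertex 4.334 1.652 1.937
vertex 2.333 1.15 2.618
endloop
endfacet
facet normal 0.563 0.823 0.073
outer loop
vertex 3.172 2.377 2.726
vertex 4.334 1.652 1.937
vertex 2.746 2.755 1.751
endloop
endfacet
facet normal -0.378 0.334 -0.863
outer loop
vertex 3.907 2.03 0.962
vertex 3.068 0.803 0.854
vertex 2.746 2.755 1.751
endloop
endfacet
facet normal 0.563 0.823 0.072
outer loop
vertex 2.746 2.755 1.751
vertex 4.334 1.652 1.937
vertex 3.907 2.03 0.962
endloop
endfacet
facet normal 0.735 -0.459 -0.499
outer loop
vertex 3.907 2.03 0.962
vertex 3.494 0.425 1.829
vertex 3.068 0.803 0.854
endloop
endfacet
facet normal 0.735 -0.459 -0.500
outer loop
vertex 4.334 1.652 1.937
vertex 3.494 0.425 1.829
vertex 3.907 2.03 0.962
endloop
endfacet
facet normal -0.718 0.302 -0.627
outer loop
vertex -1.427 0.444 -2.733
vertex -0.731 1.799 -2.878
vertex -0.553 -0.143 -4.016
endloop
endfacet
facet normal -0.455 -0.885 0.095
outer loop
vertex 0.151 -0.439 -3.402
vertex -1.427 0.444 -2.733
vertex -0.553 -0.143 -4.016
endloop
endfacet
facet normal -0.718 0.302 -0.628
outer loop
vertex -0.553 -0.143 -4.016
vertex -0.731 1.799 -2.878
vertex 0.144 1.212 -4.161
endloop
endfacet
facet normal 0.526 -0.353 -0.774
outer loop
vertex 0.144 1.212 -4.161
vertex 0.151 -0.439 -3.402
vertex -0.553 -0.143 -4.016
endloop
endfacet
facet normal -0.526 0.353 0.774
outer loop
vertex -1.427 0.444 -2.733
vertex -0.027 1.503 -2.264
vertex -0.731 1.799 -2.878
endloop
endfacet
facet normal -0.455 -0.885 0.095
outer loop
vertex -0.724 0.148 -2.119
vertex -1.427 0.444 -2.733
vertex 0.151 -0.439 -3.402
endloop
endfacet
facet normal -0.526 0.354 0.773
outer loop
vertex -0.724 0.148 -2.119
vertex -0.027 1.503 -2.264
vertex -1.427 0.444 -2.733
endloop
endfacet
facet normal 0.455 0.885 -0.095
outer loop
vertex -0.731 1.799 -2.878
vertex -0.027 1.503 -2.264
vertex 0.144 1.212 -4.161
endloop
endfacet
facet normal 0.527 -0.353 -0.773
outer loop
vertex 0.847 0.916 -3.547
vertex 0.151 -0.439 -3.402
vertex 0.144 1.212 -4.161
endloop
endfacet
facet normal 0.455 0.885 -0.095
outer loop
vertex 0.144 1.212 -4.161
vertex -0.027 1.503 -2.264
vertex 0.847 0.916 -3.547
endloop
endfacet
facet normal 0.718 -0.302 0.628
outer loop
vertex 0.847 0.916 -3.547
vertex -0.724 0.148 -2.119
vertex 0.151 -0.439 -3.402
endloop
endfacet
facet normal 0.718 -0.302 0.627
outer loop
vertex -0.027 1.503 -2.264
vertex -0.724 0.148 -2.119
vertex 0.847 0.916 -3.547
endloop
endfacet

endsolid
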